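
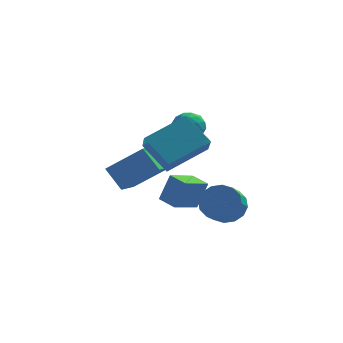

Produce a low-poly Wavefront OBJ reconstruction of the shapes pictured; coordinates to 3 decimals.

v 0.76 0.122 -3.339
v 1.236 0.375 -1.983
v 0.054 0.864 -3.23
v 0.531 1.117 -1.873
v 1.729 1.123 -3.867
v 2.206 1.376 -2.51
v 1.024 1.865 -3.757
v 1.5 2.118 -2.401
v 3.034 -2.589 -1.705
v 3.565 -2.236 -1.029
v 3.297 -3.118 -0.358
v 2.766 -3.471 -1.035
v 3.128 -2.047 -0.955
v 2.86 -2.929 -0.285
v 2.666 -2.004 -1.083
v 2.398 -2.886 -0.412
v 2.302 -2.118 -1.377
v 2.035 -3 -0.707
v 2.135 -2.357 -1.76
v 1.867 -3.239 -1.089
v 2.208 -2.659 -2.127
v 1.94 -3.541 -1.457
v 2.503 -2.942 -2.382
v 2.235 -3.824 -1.711
v 2.94 -3.131 -2.455
v 2.672 -4.013 -1.785
v 3.402 -3.174 -2.328
v 3.134 -4.056 -1.657
v 3.765 -3.06 -2.033
v 3.498 -3.942 -1.363
v 3.933 -2.821 -1.651
v 3.665 -3.703 -0.98
v 3.86 -2.519 -1.283
v 3.592 -3.401 -0.613
v 1.083 2.755 1.261
v 1.771 2.967 0.867
v 0.869 1.793 0.373
v 1.557 2.005 -0.021
v 1.599 1.659 0.721
v 1.732 2.253 1.27
v 0.908 2.507 -0.03
v 1.041 3.101 0.519
v 1.663 2.813 0.069
v 2.09 2.289 0.534
v 0.55 2.471 0.706
v 0.977 1.947 1.171
v 1.446 2.945 1.142
v 1.194 1.815 0.098
v 1.219 1.611 0.534
v 1.623 1.735 0.302
v 1.423 2.526 1.379
v 1.827 2.65 1.148
v 1.726 1.882 1.062
v 0.813 2.11 0.092
v 1.217 2.234 -0.139
v 1.017 3.025 0.938
v 1.421 3.149 0.706
v 0.914 2.878 0.178
v 1.786 2.979 0.442
v 1.661 2.414 -0.081
v 1.28 2.709 -0.086
v 1.357 3.058 0.237
v 2.037 2.671 0.715
v 1.912 2.106 0.192
v 1.937 1.903 0.629
v 2.014 2.252 0.951
v 1.974 2.581 0.245
v 0.728 2.654 1.048
v 0.603 2.089 0.525
v 0.626 2.508 0.289
v 0.703 2.857 0.611
v 0.979 2.346 1.321
v 0.854 1.781 0.798
v 1.283 1.702 1.003
v 1.36 2.051 1.326
v 0.666 2.179 0.995
v -2.228 0.007 -0.934
v -0.592 -0.065 0.364
v -1.777 1.304 -1.431
v -0.14 1.231 -0.133
v -1.5 -0.611 -1.887
v 0.137 -0.684 -0.589
v -1.048 0.685 -2.384
v 0.588 0.613 -1.086
v -0.559 -0.876 0.943
v -0.432 -1.957 1.93
v 1.163 0.13 1.823
v 1.29 -0.951 2.81
v 0.51 -1.749 -0.15
v 0.637 -2.83 0.837
v 2.232 -0.743 0.73
v 2.359 -1.824 1.717
f 2 4 1
f 5 2 1
f 1 4 3
f 3 5 1
f 2 8 4
f 6 2 5
f 6 8 2
f 4 8 3
f 7 5 3
f 3 8 7
f 7 6 5
f 8 6 7
f 10 9 13
f 10 13 11
f 11 13 14
f 11 14 12
f 13 9 15
f 13 15 14
f 14 15 16
f 14 16 12
f 15 9 17
f 15 17 16
f 16 17 18
f 16 18 12
f 17 9 19
f 17 19 18
f 18 19 20
f 18 20 12
f 19 9 21
f 19 21 20
f 20 21 22
f 20 22 12
f 21 9 23
f 21 23 22
f 22 23 24
f 22 24 12
f 23 9 25
f 23 25 24
f 24 25 26
f 24 26 12
f 25 9 27
f 25 27 26
f 26 27 28
f 26 28 12
f 27 9 29
f 27 29 28
f 28 29 30
f 28 30 12
f 29 9 31
f 29 31 30
f 30 31 32
f 30 32 12
f 31 9 33
f 31 33 32
f 32 33 34
f 32 34 12
f 33 9 10
f 33 10 34
f 34 10 11
f 34 11 12
f 35 72 51
f 72 46 75
f 51 75 40
f 72 75 51
f 35 51 47
f 51 40 52
f 47 52 36
f 51 52 47
f 35 47 56
f 47 36 57
f 56 57 42
f 47 57 56
f 35 56 68
f 56 42 71
f 68 71 45
f 56 71 68
f 35 68 72
f 68 45 76
f 72 76 46
f 68 76 72
f 36 52 63
f 52 40 66
f 63 66 44
f 52 66 63
f 40 75 53
f 75 46 74
f 53 74 39
f 75 74 53
f 46 76 73
f 76 45 69
f 73 69 37
f 76 69 73
f 45 71 70
f 71 42 58
f 70 58 41
f 71 58 70
f 42 57 62
f 57 36 59
f 62 59 43
f 57 59 62
f 38 64 50
f 64 44 65
f 50 65 39
f 64 65 50
f 38 50 48
f 50 39 49
f 48 49 37
f 50 49 48
f 38 48 55
f 48 37 54
f 55 54 41
f 48 54 55
f 38 55 60
f 55 41 61
f 60 61 43
f 55 61 60
f 38 60 64
f 60 43 67
f 64 67 44
f 60 67 64
f 39 65 53
f 65 44 66
f 53 66 40
f 65 66 53
f 37 49 73
f 49 39 74
f 73 74 46
f 49 74 73
f 41 54 70
f 54 37 69
f 70 69 45
f 54 69 70
f 43 61 62
f 61 41 58
f 62 58 42
f 61 58 62
f 44 67 63
f 67 43 59
f 63 59 36
f 67 59 63
f 78 80 77
f 81 78 77
f 77 80 79
f 79 81 77
f 78 84 80
f 82 78 81
f 82 84 78
f 80 84 79
f 83 81 79
f 79 84 83
f 83 82 81
f 84 82 83
f 86 88 85
f 89 86 85
f 85 88 87
f 87 89 85
f 86 92 88
f 90 86 89
f 90 92 86
f 88 92 87
f 91 89 87
f 87 92 91
f 91 90 89
f 92 90 91



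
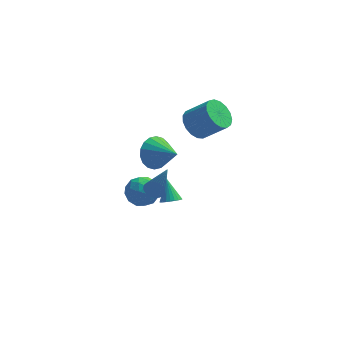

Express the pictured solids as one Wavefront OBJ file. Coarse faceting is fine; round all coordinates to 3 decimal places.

v -4.901 1.107 -3.948
v -4.29 1.558 -4.547
v -3.71 0.762 -2.993
v -3.099 1.213 -3.592
v -3.748 1.724 -3.088
v -4.484 1.937 -3.678
v -3.516 0.383 -3.862
v -4.252 0.596 -4.452
v -3.434 1.111 -4.494
v -3.577 1.939 -4.016
v -4.423 0.381 -3.524
v -4.566 1.209 -3.046
v -4.7 1.363 -4.331
v -3.3 0.957 -3.209
v -3.681 1.257 -2.913
v -3.322 1.523 -3.265
v -4.814 1.586 -3.821
v -4.455 1.851 -4.173
v -4.136 1.948 -3.315
v -3.545 0.469 -3.367
v -3.186 0.734 -3.719
v -4.678 0.797 -4.275
v -4.319 1.063 -4.627
v -3.864 0.372 -4.225
v -3.838 1.365 -4.652
v -3.138 1.162 -4.091
v -3.383 0.674 -4.249
v -3.816 0.8 -4.596
v -3.922 1.852 -4.371
v -3.222 1.649 -3.81
v -3.603 1.949 -3.514
v -4.036 2.075 -3.861
v -3.419 1.589 -4.34
v -4.778 0.671 -3.73
v -4.078 0.468 -3.169
v -3.964 0.245 -3.679
v -4.397 0.371 -4.026
v -4.862 1.158 -3.449
v -4.162 0.955 -2.888
v -4.184 1.52 -2.944
v -4.617 1.646 -3.291
v -4.581 0.731 -3.2
v -3.023 -2.868 0.154
v -2.628 -3.231 -0.037
v -2.377 -3.152 2.026
v -2.517 -3.038 -0.046
v -2.484 -2.819 -0.024
v -2.533 -2.608 0.025
v -2.656 -2.436 0.093
v -2.835 -2.33 0.171
v -3.043 -2.306 0.247
v -3.248 -2.367 0.308
v -3.418 -2.505 0.346
v -3.529 -2.697 0.355
v -3.562 -2.916 0.333
v -3.513 -3.128 0.284
v -3.39 -3.3 0.215
v -3.211 -3.406 0.137
v -3.003 -3.43 0.062
v -2.798 -3.368 0.001
v -1.467 4.067 -0.673
v -0.811 4.314 -1.329
v 0.423 4.081 -0.183
v -0.233 3.833 0.473
v -0.922 4.713 -1.128
v 0.312 4.479 0.018
v -1.158 4.963 -0.823
v 0.076 4.73 0.322
v -1.464 5.008 -0.484
v -0.23 4.775 0.662
v -1.771 4.837 -0.188
v -0.538 4.604 0.958
v -2.009 4.49 -0.003
v -0.775 4.257 1.143
v -2.122 4.046 0.028
v -0.888 3.813 1.174
v -2.085 3.607 -0.101
v -0.852 3.373 1.045
v -1.907 3.273 -0.361
v -0.673 3.039 0.785
v -1.628 3.12 -0.693
v -0.394 2.887 0.453
v -1.312 3.185 -1.02
v -0.078 2.952 0.126
v -1.031 3.452 -1.268
v 0.203 3.218 -0.122
v -0.85 3.859 -1.379
v 0.383 3.626 -0.233
v -2.426 -0.201 -3.167
v -2.029 0.175 -3.359
v -2.694 0.601 -2.153
v -2.214 0.248 -3.466
v -2.432 0.253 -3.528
v -2.649 0.188 -3.534
v -2.832 0.064 -3.484
v -2.953 -0.1 -3.386
v -2.994 -0.28 -3.255
v -2.948 -0.447 -3.11
v -2.823 -0.578 -2.974
v -2.637 -0.65 -2.867
v -2.419 -0.655 -2.805
v -2.202 -0.59 -2.799
v -2.02 -0.467 -2.849
v -1.899 -0.302 -2.947
v -1.858 -0.123 -3.078
v -1.904 0.045 -3.223
v -3.242 0.346 0.153
v -2.678 0.355 -0.661
v -2.078 -0.606 0.947
v -2.538 0.71 -0.441
v -2.538 0.993 -0.103
v -2.677 1.148 0.286
v -2.927 1.143 0.648
v -3.241 0.981 0.912
v -3.554 0.693 1.026
v -3.805 0.336 0.967
v -3.945 -0.019 0.746
v -3.946 -0.302 0.408
v -3.807 -0.456 0.02
v -3.556 -0.452 -0.342
v -3.243 -0.29 -0.606
v -2.93 -0.002 -0.72
f 1 38 17
f 38 12 41
f 17 41 6
f 38 41 17
f 1 17 13
f 17 6 18
f 13 18 2
f 17 18 13
f 1 13 22
f 13 2 23
f 22 23 8
f 13 23 22
f 1 22 34
f 22 8 37
f 34 37 11
f 22 37 34
f 1 34 38
f 34 11 42
f 38 42 12
f 34 42 38
f 2 18 29
f 18 6 32
f 29 32 10
f 18 32 29
f 6 41 19
f 41 12 40
f 19 40 5
f 41 40 19
f 12 42 39
f 42 11 35
f 39 35 3
f 42 35 39
f 11 37 36
f 37 8 24
f 36 24 7
f 37 24 36
f 8 23 28
f 23 2 25
f 28 25 9
f 23 25 28
f 4 30 16
f 30 10 31
f 16 31 5
f 30 31 16
f 4 16 14
f 16 5 15
f 14 15 3
f 16 15 14
f 4 14 21
f 14 3 20
f 21 20 7
f 14 20 21
f 4 21 26
f 21 7 27
f 26 27 9
f 21 27 26
f 4 26 30
f 26 9 33
f 30 33 10
f 26 33 30
f 5 31 19
f 31 10 32
f 19 32 6
f 31 32 19
f 3 15 39
f 15 5 40
f 39 40 12
f 15 40 39
f 7 20 36
f 20 3 35
f 36 35 11
f 20 35 36
f 9 27 28
f 27 7 24
f 28 24 8
f 27 24 28
f 10 33 29
f 33 9 25
f 29 25 2
f 33 25 29
f 44 43 46
f 44 46 45
f 46 43 47
f 46 47 45
f 47 43 48
f 47 48 45
f 48 43 49
f 48 49 45
f 49 43 50
f 49 50 45
f 50 43 51
f 50 51 45
f 51 43 52
f 51 52 45
f 52 43 53
f 52 53 45
f 53 43 54
f 53 54 45
f 54 43 55
f 54 55 45
f 55 43 56
f 55 56 45
f 56 43 57
f 56 57 45
f 57 43 58
f 57 58 45
f 58 43 59
f 58 59 45
f 59 43 60
f 59 60 45
f 60 43 44
f 60 44 45
f 62 61 65
f 62 65 63
f 63 65 66
f 63 66 64
f 65 61 67
f 65 67 66
f 66 67 68
f 66 68 64
f 67 61 69
f 67 69 68
f 68 69 70
f 68 70 64
f 69 61 71
f 69 71 70
f 70 71 72
f 70 72 64
f 71 61 73
f 71 73 72
f 72 73 74
f 72 74 64
f 73 61 75
f 73 75 74
f 74 75 76
f 74 76 64
f 75 61 77
f 75 77 76
f 76 77 78
f 76 78 64
f 77 61 79
f 77 79 78
f 78 79 80
f 78 80 64
f 79 61 81
f 79 81 80
f 80 81 82
f 80 82 64
f 81 61 83
f 81 83 82
f 82 83 84
f 82 84 64
f 83 61 85
f 83 85 84
f 84 85 86
f 84 86 64
f 85 61 87
f 85 87 86
f 86 87 88
f 86 88 64
f 87 61 62
f 87 62 88
f 88 62 63
f 88 63 64
f 90 89 92
f 90 92 91
f 92 89 93
f 92 93 91
f 93 89 94
f 93 94 91
f 94 89 95
f 94 95 91
f 95 89 96
f 95 96 91
f 96 89 97
f 96 97 91
f 97 89 98
f 97 98 91
f 98 89 99
f 98 99 91
f 99 89 100
f 99 100 91
f 100 89 101
f 100 101 91
f 101 89 102
f 101 102 91
f 102 89 103
f 102 103 91
f 103 89 104
f 103 104 91
f 104 89 105
f 104 105 91
f 105 89 106
f 105 106 91
f 106 89 90
f 106 90 91
f 108 107 110
f 108 110 109
f 110 107 111
f 110 111 109
f 111 107 112
f 111 112 109
f 112 107 113
f 112 113 109
f 113 107 114
f 113 114 109
f 114 107 115
f 114 115 109
f 115 107 116
f 115 116 109
f 116 107 117
f 116 117 109
f 117 107 118
f 117 118 109
f 118 107 119
f 118 119 109
f 119 107 120
f 119 120 109
f 120 107 121
f 120 121 109
f 121 107 122
f 121 122 109
f 122 107 108
f 122 108 109



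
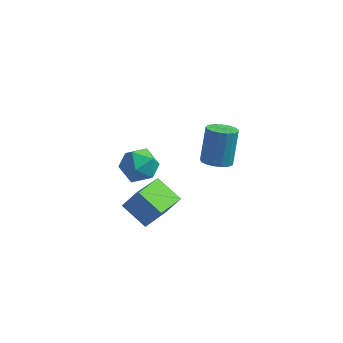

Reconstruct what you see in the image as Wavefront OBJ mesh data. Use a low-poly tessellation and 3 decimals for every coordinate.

v -3.146 3.898 -0.814
v -2.421 4.191 -1.5
v -2.279 2.489 -0.5
v -1.554 2.782 -1.186
v -1.662 3.3 -0.29
v -2.198 4.171 -0.484
v -2.502 2.509 -1.516
v -3.038 3.38 -1.71
v -2.023 3.333 -1.934
v -1.503 3.822 -1.176
v -3.197 2.858 -0.824
v -2.677 3.347 -0.066
v -1.314 0.495 -2.558
v -2.556 1.076 -1.857
v -0.876 2.438 -3.393
v -2.118 3.019 -2.693
v -0.642 0.761 -1.587
v -1.884 1.342 -0.887
v -0.204 2.704 -2.423
v -1.446 3.285 -1.722
v 1.728 1.418 2.22
v 2.21 1.909 1.948
v 2.253 2.754 3.548
v 1.772 2.262 3.82
v 1.894 2.053 1.88
v 1.937 2.898 3.48
v 1.54 2.052 1.89
v 1.583 2.897 3.49
v 1.229 1.906 1.976
v 1.272 2.751 3.576
v 1.033 1.648 2.117
v 1.076 2.493 3.717
v 0.995 1.337 2.283
v 1.039 2.182 3.883
v 1.126 1.044 2.433
v 1.17 1.889 4.034
v 1.395 0.837 2.535
v 1.438 1.682 4.136
v 1.74 0.763 2.565
v 1.783 1.608 4.165
v 2.082 0.839 2.516
v 2.126 1.684 4.116
v 2.344 1.047 2.399
v 2.387 1.892 3.999
v 2.464 1.341 2.241
v 2.507 2.186 3.841
v 2.416 1.651 2.078
v 2.459 2.496 3.678
f 1 12 6
f 1 6 2
f 1 2 8
f 1 8 11
f 1 11 12
f 2 6 10
f 6 12 5
f 12 11 3
f 11 8 7
f 8 2 9
f 4 10 5
f 4 5 3
f 4 3 7
f 4 7 9
f 4 9 10
f 5 10 6
f 3 5 12
f 7 3 11
f 9 7 8
f 10 9 2
f 14 16 13
f 17 14 13
f 13 16 15
f 15 17 13
f 14 20 16
f 18 14 17
f 18 20 14
f 16 20 15
f 19 17 15
f 15 20 19
f 19 18 17
f 20 18 19
f 22 21 25
f 22 25 23
f 23 25 26
f 23 26 24
f 25 21 27
f 25 27 26
f 26 27 28
f 26 28 24
f 27 21 29
f 27 29 28
f 28 29 30
f 28 30 24
f 29 21 31
f 29 31 30
f 30 31 32
f 30 32 24
f 31 21 33
f 31 33 32
f 32 33 34
f 32 34 24
f 33 21 35
f 33 35 34
f 34 35 36
f 34 36 24
f 35 21 37
f 35 37 36
f 36 37 38
f 36 38 24
f 37 21 39
f 37 39 38
f 38 39 40
f 38 40 24
f 39 21 41
f 39 41 40
f 40 41 42
f 40 42 24
f 41 21 43
f 41 43 42
f 42 43 44
f 42 44 24
f 43 21 45
f 43 45 44
f 44 45 46
f 44 46 24
f 45 21 47
f 45 47 46
f 46 47 48
f 46 48 24
f 47 21 22
f 47 22 48
f 48 22 23
f 48 23 24



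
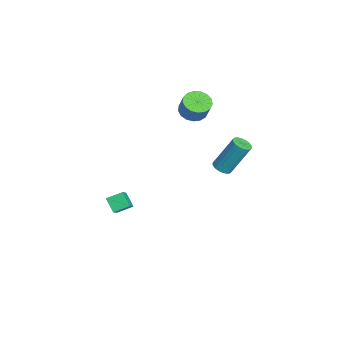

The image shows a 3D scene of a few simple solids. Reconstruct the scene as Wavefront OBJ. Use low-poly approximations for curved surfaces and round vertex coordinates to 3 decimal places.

v 3.638 3.491 0.557
v 3.931 3.108 0.75
v 4.035 4.045 2.456
v 3.742 4.429 2.263
v 4.088 3.252 0.66
v 4.192 4.19 2.367
v 4.156 3.445 0.551
v 4.26 4.382 2.257
v 4.121 3.646 0.442
v 4.225 4.584 2.149
v 3.99 3.817 0.356
v 4.094 4.754 2.063
v 3.79 3.923 0.31
v 3.894 4.861 2.017
v 3.56 3.944 0.313
v 3.664 4.881 2.019
v 3.345 3.875 0.364
v 3.449 4.812 2.07
v 3.188 3.73 0.453
v 3.292 4.668 2.16
v 3.12 3.538 0.563
v 3.224 4.475 2.269
v 3.155 3.336 0.671
v 3.259 4.274 2.378
v 3.286 3.166 0.757
v 3.39 4.103 2.464
v 3.486 3.059 0.803
v 3.59 3.997 2.51
v 3.716 3.039 0.801
v 3.82 3.976 2.507
v 0.519 -1.365 -4.698
v -0.076 -1.678 -4.071
v 0.459 -0.522 -4.336
v -0.137 -0.834 -3.708
v 1.317 -1.586 -4.052
v 0.721 -1.898 -3.424
v 1.256 -0.742 -3.689
v 0.661 -1.055 -3.062
v -0.171 2.525 2.169
v 0.216 1.889 2.078
v 0.717 2.059 3.019
v 0.331 2.695 3.111
v 0.422 2.138 1.923
v 0.924 2.308 2.864
v 0.493 2.476 1.824
v 0.995 2.645 2.766
v 0.412 2.825 1.805
v 0.914 2.995 2.746
v 0.197 3.105 1.869
v 0.699 3.275 2.81
v -0.102 3.253 2.001
v 0.4 3.423 2.943
v -0.417 3.234 2.173
v 0.085 3.403 3.114
v -0.675 3.052 2.343
v -0.174 3.222 3.285
v -0.818 2.75 2.474
v -0.317 2.92 3.415
v -0.813 2.396 2.535
v -0.311 2.566 3.476
v -0.661 2.072 2.512
v -0.159 2.242 3.453
v -0.396 1.852 2.411
v 0.106 2.021 3.352
v -0.08 1.786 2.254
v 0.422 1.955 3.195
f 2 1 5
f 2 5 3
f 3 5 6
f 3 6 4
f 5 1 7
f 5 7 6
f 6 7 8
f 6 8 4
f 7 1 9
f 7 9 8
f 8 9 10
f 8 10 4
f 9 1 11
f 9 11 10
f 10 11 12
f 10 12 4
f 11 1 13
f 11 13 12
f 12 13 14
f 12 14 4
f 13 1 15
f 13 15 14
f 14 15 16
f 14 16 4
f 15 1 17
f 15 17 16
f 16 17 18
f 16 18 4
f 17 1 19
f 17 19 18
f 18 19 20
f 18 20 4
f 19 1 21
f 19 21 20
f 20 21 22
f 20 22 4
f 21 1 23
f 21 23 22
f 22 23 24
f 22 24 4
f 23 1 25
f 23 25 24
f 24 25 26
f 24 26 4
f 25 1 27
f 25 27 26
f 26 27 28
f 26 28 4
f 27 1 29
f 27 29 28
f 28 29 30
f 28 30 4
f 29 1 2
f 29 2 30
f 30 2 3
f 30 3 4
f 32 34 31
f 35 32 31
f 31 34 33
f 33 35 31
f 32 38 34
f 36 32 35
f 36 38 32
f 34 38 33
f 37 35 33
f 33 38 37
f 37 36 35
f 38 36 37
f 40 39 43
f 40 43 41
f 41 43 44
f 41 44 42
f 43 39 45
f 43 45 44
f 44 45 46
f 44 46 42
f 45 39 47
f 45 47 46
f 46 47 48
f 46 48 42
f 47 39 49
f 47 49 48
f 48 49 50
f 48 50 42
f 49 39 51
f 49 51 50
f 50 51 52
f 50 52 42
f 51 39 53
f 51 53 52
f 52 53 54
f 52 54 42
f 53 39 55
f 53 55 54
f 54 55 56
f 54 56 42
f 55 39 57
f 55 57 56
f 56 57 58
f 56 58 42
f 57 39 59
f 57 59 58
f 58 59 60
f 58 60 42
f 59 39 61
f 59 61 60
f 60 61 62
f 60 62 42
f 61 39 63
f 61 63 62
f 62 63 64
f 62 64 42
f 63 39 65
f 63 65 64
f 64 65 66
f 64 66 42
f 65 39 40
f 65 40 66
f 66 40 41
f 66 41 42



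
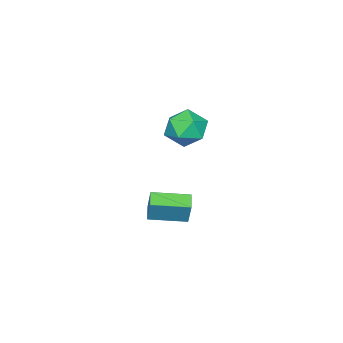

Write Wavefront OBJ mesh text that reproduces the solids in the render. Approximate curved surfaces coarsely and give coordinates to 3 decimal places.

v -1.15 -3.164 -4.068
v -0.907 -2.843 -2.949
v -2.121 -1.805 -4.248
v -1.878 -1.484 -3.128
v -0.502 -2.736 -4.332
v -0.259 -2.415 -3.212
v -1.473 -1.377 -4.511
v -1.23 -1.056 -3.392
v -1.581 -0.52 1.698
v -0.795 -0.264 1.156
v -1.145 -2.056 1.604
v -0.359 -1.8 1.062
v -0.402 -1.552 2.018
v -0.671 -0.603 2.076
v -1.269 -1.717 0.684
v -1.538 -0.768 0.742
v -0.602 -1.004 0.529
v -0.067 -0.902 1.353
v -1.873 -1.418 1.407
v -1.338 -1.316 2.231
f 2 4 1
f 5 2 1
f 1 4 3
f 3 5 1
f 2 8 4
f 6 2 5
f 6 8 2
f 4 8 3
f 7 5 3
f 3 8 7
f 7 6 5
f 8 6 7
f 9 20 14
f 9 14 10
f 9 10 16
f 9 16 19
f 9 19 20
f 10 14 18
f 14 20 13
f 20 19 11
f 19 16 15
f 16 10 17
f 12 18 13
f 12 13 11
f 12 11 15
f 12 15 17
f 12 17 18
f 13 18 14
f 11 13 20
f 15 11 19
f 17 15 16
f 18 17 10



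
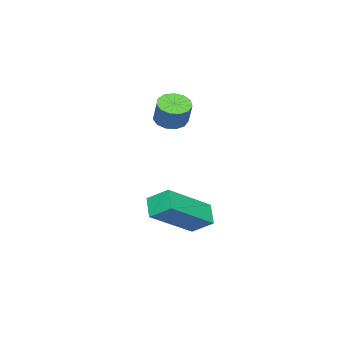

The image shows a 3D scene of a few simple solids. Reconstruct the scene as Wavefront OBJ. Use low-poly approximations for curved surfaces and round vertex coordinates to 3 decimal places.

v 0.24 -1.72 -4.515
v 0.179 -0.929 -3.974
v 0.808 -1.297 -5.07
v 0.748 -0.506 -4.529
v 1.932 -2.414 -3.311
v 1.872 -1.623 -2.77
v 2.501 -1.991 -3.866
v 2.44 -1.2 -3.325
v -0.691 -2.959 -0.578
v -0.143 -2.836 -0.84
v 0.2 -2.498 0.037
v -0.349 -2.621 0.298
v -0.336 -2.547 -0.876
v 0.007 -2.209 0.001
v -0.642 -2.389 -0.817
v -0.299 -2.051 0.06
v -0.964 -2.412 -0.682
v -0.621 -2.074 0.194
v -1.199 -2.608 -0.515
v -0.856 -2.271 0.362
v -1.273 -2.916 -0.367
v -0.93 -2.579 0.509
v -1.162 -3.238 -0.287
v -0.819 -2.9 0.59
v -0.902 -3.471 -0.299
v -0.559 -3.133 0.578
v -0.575 -3.541 -0.4
v -0.232 -3.203 0.477
v -0.285 -3.427 -0.557
v 0.058 -3.089 0.32
v -0.124 -3.164 -0.721
v 0.219 -2.826 0.155
f 2 4 1
f 5 2 1
f 1 4 3
f 3 5 1
f 2 8 4
f 6 2 5
f 6 8 2
f 4 8 3
f 7 5 3
f 3 8 7
f 7 6 5
f 8 6 7
f 10 9 13
f 10 13 11
f 11 13 14
f 11 14 12
f 13 9 15
f 13 15 14
f 14 15 16
f 14 16 12
f 15 9 17
f 15 17 16
f 16 17 18
f 16 18 12
f 17 9 19
f 17 19 18
f 18 19 20
f 18 20 12
f 19 9 21
f 19 21 20
f 20 21 22
f 20 22 12
f 21 9 23
f 21 23 22
f 22 23 24
f 22 24 12
f 23 9 25
f 23 25 24
f 24 25 26
f 24 26 12
f 25 9 27
f 25 27 26
f 26 27 28
f 26 28 12
f 27 9 29
f 27 29 28
f 28 29 30
f 28 30 12
f 29 9 31
f 29 31 30
f 30 31 32
f 30 32 12
f 31 9 10
f 31 10 32
f 32 10 11
f 32 11 12



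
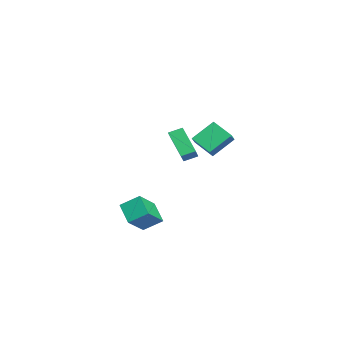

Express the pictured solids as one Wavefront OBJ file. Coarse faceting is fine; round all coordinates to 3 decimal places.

v -0.698 2.155 3.969
v -1.189 3.445 5.029
v -1.551 2.424 3.247
v -2.042 3.714 4.307
v 0.202 3.086 3.253
v -0.289 4.376 4.313
v -0.651 3.355 2.531
v -1.142 4.645 3.591
v 2.039 -1.287 -0.455
v 2.143 -0.19 0.254
v 3.199 -0.895 -1.232
v 3.303 0.201 -0.523
v 3.157 -2.181 0.763
v 3.261 -1.085 1.472
v 4.317 -1.79 -0.014
v 4.421 -0.693 0.695
v -5.008 1.325 2.062
v -3.792 1.06 3.067
v -5.095 2.189 2.395
v -3.878 1.924 3.399
v -3.742 1.976 0.701
v -2.525 1.711 1.705
v -3.828 2.84 1.033
v -2.612 2.575 2.038
f 2 4 1
f 5 2 1
f 1 4 3
f 3 5 1
f 2 8 4
f 6 2 5
f 6 8 2
f 4 8 3
f 7 5 3
f 3 8 7
f 7 6 5
f 8 6 7
f 10 12 9
f 13 10 9
f 9 12 11
f 11 13 9
f 10 16 12
f 14 10 13
f 14 16 10
f 12 16 11
f 15 13 11
f 11 16 15
f 15 14 13
f 16 14 15
f 18 20 17
f 21 18 17
f 17 20 19
f 19 21 17
f 18 24 20
f 22 18 21
f 22 24 18
f 20 24 19
f 23 21 19
f 19 24 23
f 23 22 21
f 24 22 23



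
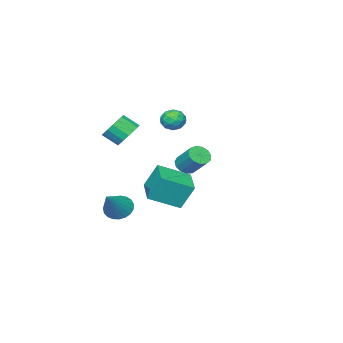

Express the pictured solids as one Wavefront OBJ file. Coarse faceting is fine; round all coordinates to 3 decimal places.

v -3.79 -3.896 -3.823
v -4.199 -3.22 -2.228
v -2.453 -2.447 -4.095
v -2.862 -1.771 -2.499
v -2.318 -5.089 -2.941
v -2.727 -4.413 -1.345
v -0.981 -3.64 -3.212
v -1.39 -2.964 -1.617
v 3.149 -1.19 3.305
v 3.94 -1.102 2.93
v 4.342 -1.862 3.6
v 3.551 -1.95 3.975
v 3.946 -0.822 3.245
v 4.348 -1.582 3.915
v 3.769 -0.626 3.573
v 4.171 -1.386 4.243
v 3.45 -0.559 3.84
v 3.852 -1.319 4.51
v 3.062 -0.637 3.984
v 3.464 -1.397 4.654
v 2.694 -0.842 3.973
v 3.096 -1.602 4.643
v 2.43 -1.126 3.809
v 2.832 -1.886 4.479
v 2.331 -1.425 3.529
v 2.733 -2.185 4.199
v 2.419 -1.67 3.198
v 2.821 -2.43 3.868
v 2.675 -1.805 2.892
v 3.077 -2.565 3.562
v 3.039 -1.799 2.68
v 3.441 -2.559 3.35
v 3.428 -1.654 2.611
v 3.83 -2.414 3.281
v 3.753 -1.402 2.702
v 4.155 -2.162 3.372
v 2.469 -2.603 -2.549
v 3.036 -2.491 -3.2
v 3.991 -2.057 -1.131
v 2.89 -2.161 -3.17
v 2.671 -1.908 -3.032
v 2.417 -1.775 -2.812
v 2.173 -1.785 -2.545
v 1.979 -1.936 -2.28
v 1.871 -2.203 -2.061
v 1.866 -2.539 -1.926
v 1.965 -2.886 -1.899
v 2.151 -3.183 -1.985
v 2.393 -3.381 -2.168
v 2.648 -3.444 -2.417
v 2.872 -3.361 -2.689
v 3.026 -3.148 -2.937
v 3.084 -2.84 -3.117
v 2.698 2.356 1.939
v 3.29 2.493 1.682
v 3.474 3.58 2.684
v 2.882 3.444 2.941
v 3.045 2.704 1.498
v 3.229 3.791 2.5
v 2.69 2.805 1.454
v 2.874 3.892 2.457
v 2.337 2.763 1.564
v 2.521 3.85 2.567
v 2.099 2.592 1.793
v 2.283 3.679 2.796
v 2.051 2.346 2.068
v 2.235 3.433 3.071
v 2.209 2.104 2.302
v 2.392 3.191 3.305
v 2.521 1.942 2.421
v 2.705 3.029 3.423
v 2.89 1.911 2.386
v 3.074 2.998 3.389
v 3.198 2.022 2.21
v 3.382 3.109 3.212
v 3.348 2.239 1.947
v 3.531 3.326 2.949
v -3.352 -2.828 2.321
v -2.865 -3.023 1.732
v -3.175 -3.977 2.848
v -2.688 -4.172 2.259
v -2.472 -3.626 2.786
v -2.581 -2.916 2.46
v -3.459 -4.084 2.12
v -3.568 -3.374 1.794
v -2.93 -3.799 1.608
v -2.32 -3.516 2.02
v -3.72 -3.484 2.56
v -3.11 -3.201 2.972
v -3.124 -2.825 1.98
v -2.916 -4.175 2.6
v -2.789 -3.854 2.909
v -2.502 -3.969 2.564
v -2.957 -2.762 2.408
v -2.671 -2.877 2.062
v -2.44 -3.231 2.682
v -3.369 -4.123 2.518
v -3.083 -4.238 2.172
v -3.538 -3.031 2.016
v -3.251 -3.146 1.671
v -3.6 -3.769 1.898
v -2.876 -3.396 1.561
v -2.772 -4.071 1.871
v -3.225 -4.019 1.789
v -3.29 -3.602 1.598
v -2.517 -3.229 1.804
v -2.413 -3.904 2.113
v -2.287 -3.583 2.423
v -2.351 -3.166 2.232
v -2.556 -3.685 1.731
v -3.627 -3.096 2.467
v -3.523 -3.771 2.776
v -3.689 -3.834 2.348
v -3.753 -3.417 2.157
v -3.268 -2.929 2.709
v -3.164 -3.604 3.019
v -2.75 -3.398 2.982
v -2.815 -2.981 2.791
v -3.484 -3.315 2.849
f 2 4 1
f 5 2 1
f 1 4 3
f 3 5 1
f 2 8 4
f 6 2 5
f 6 8 2
f 4 8 3
f 7 5 3
f 3 8 7
f 7 6 5
f 8 6 7
f 10 9 13
f 10 13 11
f 11 13 14
f 11 14 12
f 13 9 15
f 13 15 14
f 14 15 16
f 14 16 12
f 15 9 17
f 15 17 16
f 16 17 18
f 16 18 12
f 17 9 19
f 17 19 18
f 18 19 20
f 18 20 12
f 19 9 21
f 19 21 20
f 20 21 22
f 20 22 12
f 21 9 23
f 21 23 22
f 22 23 24
f 22 24 12
f 23 9 25
f 23 25 24
f 24 25 26
f 24 26 12
f 25 9 27
f 25 27 26
f 26 27 28
f 26 28 12
f 27 9 29
f 27 29 28
f 28 29 30
f 28 30 12
f 29 9 31
f 29 31 30
f 30 31 32
f 30 32 12
f 31 9 33
f 31 33 32
f 32 33 34
f 32 34 12
f 33 9 35
f 33 35 34
f 34 35 36
f 34 36 12
f 35 9 10
f 35 10 36
f 36 10 11
f 36 11 12
f 38 37 40
f 38 40 39
f 40 37 41
f 40 41 39
f 41 37 42
f 41 42 39
f 42 37 43
f 42 43 39
f 43 37 44
f 43 44 39
f 44 37 45
f 44 45 39
f 45 37 46
f 45 46 39
f 46 37 47
f 46 47 39
f 47 37 48
f 47 48 39
f 48 37 49
f 48 49 39
f 49 37 50
f 49 50 39
f 50 37 51
f 50 51 39
f 51 37 52
f 51 52 39
f 52 37 53
f 52 53 39
f 53 37 38
f 53 38 39
f 55 54 58
f 55 58 56
f 56 58 59
f 56 59 57
f 58 54 60
f 58 60 59
f 59 60 61
f 59 61 57
f 60 54 62
f 60 62 61
f 61 62 63
f 61 63 57
f 62 54 64
f 62 64 63
f 63 64 65
f 63 65 57
f 64 54 66
f 64 66 65
f 65 66 67
f 65 67 57
f 66 54 68
f 66 68 67
f 67 68 69
f 67 69 57
f 68 54 70
f 68 70 69
f 69 70 71
f 69 71 57
f 70 54 72
f 70 72 71
f 71 72 73
f 71 73 57
f 72 54 74
f 72 74 73
f 73 74 75
f 73 75 57
f 74 54 76
f 74 76 75
f 75 76 77
f 75 77 57
f 76 54 55
f 76 55 77
f 77 55 56
f 77 56 57
f 78 115 94
f 115 89 118
f 94 118 83
f 115 118 94
f 78 94 90
f 94 83 95
f 90 95 79
f 94 95 90
f 78 90 99
f 90 79 100
f 99 100 85
f 90 100 99
f 78 99 111
f 99 85 114
f 111 114 88
f 99 114 111
f 78 111 115
f 111 88 119
f 115 119 89
f 111 119 115
f 79 95 106
f 95 83 109
f 106 109 87
f 95 109 106
f 83 118 96
f 118 89 117
f 96 117 82
f 118 117 96
f 89 119 116
f 119 88 112
f 116 112 80
f 119 112 116
f 88 114 113
f 114 85 101
f 113 101 84
f 114 101 113
f 85 100 105
f 100 79 102
f 105 102 86
f 100 102 105
f 81 107 93
f 107 87 108
f 93 108 82
f 107 108 93
f 81 93 91
f 93 82 92
f 91 92 80
f 93 92 91
f 81 91 98
f 91 80 97
f 98 97 84
f 91 97 98
f 81 98 103
f 98 84 104
f 103 104 86
f 98 104 103
f 81 103 107
f 103 86 110
f 107 110 87
f 103 110 107
f 82 108 96
f 108 87 109
f 96 109 83
f 108 109 96
f 80 92 116
f 92 82 117
f 116 117 89
f 92 117 116
f 84 97 113
f 97 80 112
f 113 112 88
f 97 112 113
f 86 104 105
f 104 84 101
f 105 101 85
f 104 101 105
f 87 110 106
f 110 86 102
f 106 102 79
f 110 102 106



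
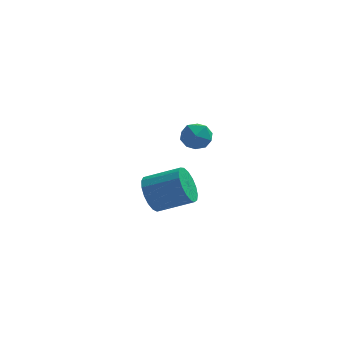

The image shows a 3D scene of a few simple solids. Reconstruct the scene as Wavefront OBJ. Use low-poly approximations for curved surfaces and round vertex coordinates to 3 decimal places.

v -1.364 -3.028 1.018
v -0.855 -2.814 0.692
v -0.825 -3.866 1.308
v -0.316 -3.652 0.982
v -0.509 -3.347 1.512
v -0.842 -2.829 1.333
v -0.838 -3.851 0.667
v -1.171 -3.333 0.488
v -0.53 -3.323 0.475
v -0.326 -3.011 0.998
v -1.354 -3.669 1.002
v -1.15 -3.357 1.525
v -2.657 -0.564 -3.536
v -2.341 -0.267 -4.221
v -1.008 -0.319 -3.628
v -1.323 -0.616 -2.944
v -2.422 0.049 -4.011
v -1.088 -0.003 -3.418
v -2.556 0.225 -3.692
v -1.223 0.172 -3.1
v -2.714 0.219 -3.338
v -1.381 0.167 -2.746
v -2.859 0.035 -3.029
v -1.525 -0.017 -2.437
v -2.957 -0.287 -2.837
v -1.623 -0.339 -2.244
v -2.986 -0.672 -2.804
v -1.653 -0.724 -2.212
v -2.94 -1.033 -2.94
v -1.607 -1.085 -2.347
v -2.829 -1.286 -3.212
v -1.496 -1.338 -2.619
v -2.679 -1.373 -3.558
v -1.345 -1.425 -2.965
v -2.523 -1.276 -3.899
v -1.19 -1.328 -3.307
v -2.398 -1.015 -4.158
v -1.065 -1.067 -3.565
v -2.332 -0.651 -4.273
v -0.999 -0.703 -3.681
f 1 12 6
f 1 6 2
f 1 2 8
f 1 8 11
f 1 11 12
f 2 6 10
f 6 12 5
f 12 11 3
f 11 8 7
f 8 2 9
f 4 10 5
f 4 5 3
f 4 3 7
f 4 7 9
f 4 9 10
f 5 10 6
f 3 5 12
f 7 3 11
f 9 7 8
f 10 9 2
f 14 13 17
f 14 17 15
f 15 17 18
f 15 18 16
f 17 13 19
f 17 19 18
f 18 19 20
f 18 20 16
f 19 13 21
f 19 21 20
f 20 21 22
f 20 22 16
f 21 13 23
f 21 23 22
f 22 23 24
f 22 24 16
f 23 13 25
f 23 25 24
f 24 25 26
f 24 26 16
f 25 13 27
f 25 27 26
f 26 27 28
f 26 28 16
f 27 13 29
f 27 29 28
f 28 29 30
f 28 30 16
f 29 13 31
f 29 31 30
f 30 31 32
f 30 32 16
f 31 13 33
f 31 33 32
f 32 33 34
f 32 34 16
f 33 13 35
f 33 35 34
f 34 35 36
f 34 36 16
f 35 13 37
f 35 37 36
f 36 37 38
f 36 38 16
f 37 13 39
f 37 39 38
f 38 39 40
f 38 40 16
f 39 13 14
f 39 14 40
f 40 14 15
f 40 15 16



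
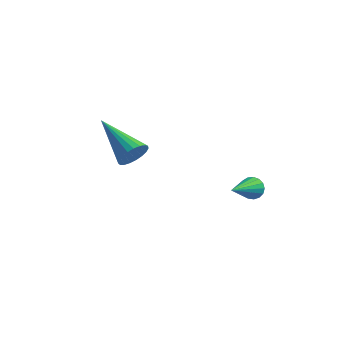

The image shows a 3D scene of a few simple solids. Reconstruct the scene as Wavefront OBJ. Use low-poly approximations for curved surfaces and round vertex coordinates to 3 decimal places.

v 2.16 2.901 -4.263
v 2.327 2.648 -4.66
v 1.9 1.439 -3.437
v 2.524 2.686 -4.53
v 2.638 2.774 -4.338
v 2.642 2.891 -4.129
v 2.535 3.011 -3.951
v 2.343 3.105 -3.845
v 2.109 3.153 -3.834
v 1.886 3.143 -3.922
v 1.726 3.078 -4.087
v 1.666 2.972 -4.293
v 1.719 2.85 -4.492
v 1.872 2.74 -4.639
v 2.092 2.667 -4.7
v -1.736 1.073 -2.323
v -1.371 1.278 -1.812
v -3.424 1.967 -1.477
v -1.348 1.488 -1.987
v -1.391 1.626 -2.22
v -1.494 1.669 -2.471
v -1.639 1.609 -2.696
v -1.8 1.456 -2.857
v -1.951 1.237 -2.925
v -2.064 0.989 -2.89
v -2.12 0.756 -2.756
v -2.11 0.578 -2.548
v -2.035 0.485 -2.3
v -1.908 0.494 -2.057
v -1.752 0.603 -1.86
v -1.592 0.794 -1.743
v -1.458 1.032 -1.726
f 2 1 4
f 2 4 3
f 4 1 5
f 4 5 3
f 5 1 6
f 5 6 3
f 6 1 7
f 6 7 3
f 7 1 8
f 7 8 3
f 8 1 9
f 8 9 3
f 9 1 10
f 9 10 3
f 10 1 11
f 10 11 3
f 11 1 12
f 11 12 3
f 12 1 13
f 12 13 3
f 13 1 14
f 13 14 3
f 14 1 15
f 14 15 3
f 15 1 2
f 15 2 3
f 17 16 19
f 17 19 18
f 19 16 20
f 19 20 18
f 20 16 21
f 20 21 18
f 21 16 22
f 21 22 18
f 22 16 23
f 22 23 18
f 23 16 24
f 23 24 18
f 24 16 25
f 24 25 18
f 25 16 26
f 25 26 18
f 26 16 27
f 26 27 18
f 27 16 28
f 27 28 18
f 28 16 29
f 28 29 18
f 29 16 30
f 29 30 18
f 30 16 31
f 30 31 18
f 31 16 32
f 31 32 18
f 32 16 17
f 32 17 18



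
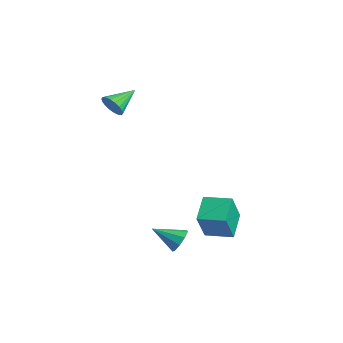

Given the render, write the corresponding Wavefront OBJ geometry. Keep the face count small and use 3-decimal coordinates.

v -3.111 -1.084 3.567
v -2.777 -0.726 2.999
v -3.409 0.344 4.293
v -3.095 -0.742 2.9
v -3.416 -0.826 2.933
v -3.677 -0.961 3.091
v -3.826 -1.12 3.344
v -3.833 -1.273 3.641
v -3.697 -1.388 3.923
v -3.445 -1.443 4.135
v -3.127 -1.427 4.234
v -2.805 -1.343 4.202
v -2.544 -1.208 4.043
v -2.396 -1.048 3.79
v -2.389 -0.896 3.493
v -2.525 -0.781 3.211
v 1.787 1.499 -3.959
v 2.458 0.669 -2.291
v 0.798 2.408 -3.108
v 1.469 1.578 -1.44
v 2.831 2.542 -3.86
v 3.502 1.712 -2.192
v 1.842 3.451 -3.009
v 2.513 2.621 -1.341
v 3.162 -0.6 -3.155
v 3.592 -1.112 -3.471
v 2.378 -1.72 -2.405
v 3.796 -0.961 -3.033
v 3.703 -0.641 -2.652
v 3.357 -0.301 -2.506
v 2.919 -0.102 -2.665
v 2.595 -0.135 -3.052
v 2.537 -0.385 -3.488
v 2.77 -0.736 -3.768
v 3.187 -1.023 -3.761
f 2 1 4
f 2 4 3
f 4 1 5
f 4 5 3
f 5 1 6
f 5 6 3
f 6 1 7
f 6 7 3
f 7 1 8
f 7 8 3
f 8 1 9
f 8 9 3
f 9 1 10
f 9 10 3
f 10 1 11
f 10 11 3
f 11 1 12
f 11 12 3
f 12 1 13
f 12 13 3
f 13 1 14
f 13 14 3
f 14 1 15
f 14 15 3
f 15 1 16
f 15 16 3
f 16 1 2
f 16 2 3
f 18 20 17
f 21 18 17
f 17 20 19
f 19 21 17
f 18 24 20
f 22 18 21
f 22 24 18
f 20 24 19
f 23 21 19
f 19 24 23
f 23 22 21
f 24 22 23
f 26 25 28
f 26 28 27
f 28 25 29
f 28 29 27
f 29 25 30
f 29 30 27
f 30 25 31
f 30 31 27
f 31 25 32
f 31 32 27
f 32 25 33
f 32 33 27
f 33 25 34
f 33 34 27
f 34 25 35
f 34 35 27
f 35 25 26
f 35 26 27



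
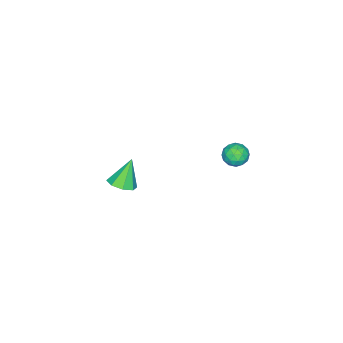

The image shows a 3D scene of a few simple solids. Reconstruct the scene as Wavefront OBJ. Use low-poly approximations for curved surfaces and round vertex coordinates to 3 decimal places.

v -1.013 3.692 3.938
v -0.431 3.885 3.748
v -0.809 2.735 3.592
v -0.227 2.928 3.402
v -0.364 2.887 4.027
v -0.489 3.479 4.242
v -0.751 3.141 3.098
v -0.876 3.733 3.313
v -0.269 3.544 3.23
v -0.03 3.387 3.804
v -1.21 3.233 3.536
v -0.971 3.076 4.11
v -0.739 3.872 3.874
v -0.501 2.748 3.466
v -0.581 2.724 3.834
v -0.239 2.837 3.723
v -0.774 3.634 4.163
v -0.432 3.747 4.052
v -0.393 3.161 4.216
v -0.808 2.873 3.288
v -0.466 2.986 3.177
v -1.001 3.783 3.617
v -0.659 3.896 3.506
v -0.847 3.459 3.124
v -0.302 3.785 3.457
v -0.183 3.223 3.254
v -0.49 3.348 3.075
v -0.564 3.696 3.201
v -0.162 3.693 3.795
v -0.042 3.13 3.591
v -0.123 3.107 3.959
v -0.196 3.454 4.085
v -0.067 3.493 3.49
v -1.198 3.49 3.749
v -1.078 2.927 3.545
v -1.044 3.166 3.255
v -1.117 3.513 3.381
v -1.057 3.397 4.086
v -0.938 2.835 3.883
v -0.676 2.924 4.139
v -0.75 3.272 4.265
v -1.173 3.127 3.85
v -0.916 -2.827 -1.86
v -0.277 -2.961 -1.511
v -1.624 -2.713 -0.52
v -0.362 -2.409 -1.603
v -0.771 -2.102 -1.846
v -1.265 -2.219 -2.097
v -1.555 -2.693 -2.209
v -1.47 -3.246 -2.117
v -1.06 -3.553 -1.874
v -0.567 -3.435 -1.623
f 1 38 17
f 38 12 41
f 17 41 6
f 38 41 17
f 1 17 13
f 17 6 18
f 13 18 2
f 17 18 13
f 1 13 22
f 13 2 23
f 22 23 8
f 13 23 22
f 1 22 34
f 22 8 37
f 34 37 11
f 22 37 34
f 1 34 38
f 34 11 42
f 38 42 12
f 34 42 38
f 2 18 29
f 18 6 32
f 29 32 10
f 18 32 29
f 6 41 19
f 41 12 40
f 19 40 5
f 41 40 19
f 12 42 39
f 42 11 35
f 39 35 3
f 42 35 39
f 11 37 36
f 37 8 24
f 36 24 7
f 37 24 36
f 8 23 28
f 23 2 25
f 28 25 9
f 23 25 28
f 4 30 16
f 30 10 31
f 16 31 5
f 30 31 16
f 4 16 14
f 16 5 15
f 14 15 3
f 16 15 14
f 4 14 21
f 14 3 20
f 21 20 7
f 14 20 21
f 4 21 26
f 21 7 27
f 26 27 9
f 21 27 26
f 4 26 30
f 26 9 33
f 30 33 10
f 26 33 30
f 5 31 19
f 31 10 32
f 19 32 6
f 31 32 19
f 3 15 39
f 15 5 40
f 39 40 12
f 15 40 39
f 7 20 36
f 20 3 35
f 36 35 11
f 20 35 36
f 9 27 28
f 27 7 24
f 28 24 8
f 27 24 28
f 10 33 29
f 33 9 25
f 29 25 2
f 33 25 29
f 44 43 46
f 44 46 45
f 46 43 47
f 46 47 45
f 47 43 48
f 47 48 45
f 48 43 49
f 48 49 45
f 49 43 50
f 49 50 45
f 50 43 51
f 50 51 45
f 51 43 52
f 51 52 45
f 52 43 44
f 52 44 45



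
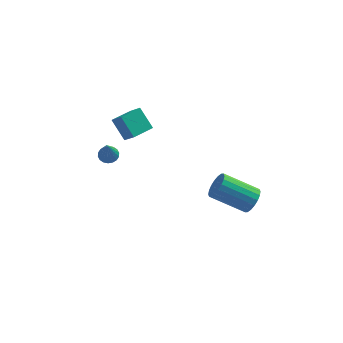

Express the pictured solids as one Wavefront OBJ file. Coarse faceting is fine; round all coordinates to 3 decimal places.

v 4.549 -4.096 2.861
v 4.947 -3.97 3.508
v 3.148 -3.738 4.567
v 2.751 -3.864 3.919
v 4.911 -3.655 3.378
v 3.112 -3.423 4.437
v 4.804 -3.428 3.146
v 3.005 -3.195 4.204
v 4.646 -3.332 2.857
v 2.847 -3.1 3.915
v 4.469 -3.388 2.569
v 2.67 -3.156 3.627
v 4.308 -3.585 2.338
v 2.509 -3.352 3.397
v 4.195 -3.882 2.212
v 2.396 -3.65 3.27
v 4.152 -4.222 2.213
v 2.353 -3.99 3.272
v 4.188 -4.537 2.343
v 2.389 -4.305 3.402
v 4.295 -4.765 2.576
v 2.496 -4.532 3.634
v 4.453 -4.86 2.865
v 2.654 -4.628 3.923
v 4.63 -4.804 3.153
v 2.831 -4.572 4.211
v 4.791 -4.608 3.383
v 2.992 -4.375 4.442
v 4.904 -4.31 3.51
v 3.105 -4.078 4.568
v -2.887 2.805 0.232
v -2.623 3.258 0.48
v -2.933 1.955 1.828
v -2.873 3.317 0.504
v -3.126 3.275 0.475
v -3.331 3.14 0.397
v -3.449 2.938 0.286
v -3.455 2.711 0.165
v -3.349 2.502 0.056
v -3.151 2.353 -0.017
v -2.901 2.294 -0.041
v -2.648 2.336 -0.012
v -2.443 2.471 0.066
v -2.325 2.673 0.177
v -2.319 2.9 0.298
v -2.425 3.109 0.407
v -1.466 1.579 2.852
v -2.152 2.338 3.879
v -1.991 2.212 2.034
v -2.677 2.971 3.061
v -0.483 2.429 2.879
v -1.169 3.188 3.906
v -1.008 3.062 2.061
v -1.694 3.821 3.088
f 2 1 5
f 2 5 3
f 3 5 6
f 3 6 4
f 5 1 7
f 5 7 6
f 6 7 8
f 6 8 4
f 7 1 9
f 7 9 8
f 8 9 10
f 8 10 4
f 9 1 11
f 9 11 10
f 10 11 12
f 10 12 4
f 11 1 13
f 11 13 12
f 12 13 14
f 12 14 4
f 13 1 15
f 13 15 14
f 14 15 16
f 14 16 4
f 15 1 17
f 15 17 16
f 16 17 18
f 16 18 4
f 17 1 19
f 17 19 18
f 18 19 20
f 18 20 4
f 19 1 21
f 19 21 20
f 20 21 22
f 20 22 4
f 21 1 23
f 21 23 22
f 22 23 24
f 22 24 4
f 23 1 25
f 23 25 24
f 24 25 26
f 24 26 4
f 25 1 27
f 25 27 26
f 26 27 28
f 26 28 4
f 27 1 29
f 27 29 28
f 28 29 30
f 28 30 4
f 29 1 2
f 29 2 30
f 30 2 3
f 30 3 4
f 32 31 34
f 32 34 33
f 34 31 35
f 34 35 33
f 35 31 36
f 35 36 33
f 36 31 37
f 36 37 33
f 37 31 38
f 37 38 33
f 38 31 39
f 38 39 33
f 39 31 40
f 39 40 33
f 40 31 41
f 40 41 33
f 41 31 42
f 41 42 33
f 42 31 43
f 42 43 33
f 43 31 44
f 43 44 33
f 44 31 45
f 44 45 33
f 45 31 46
f 45 46 33
f 46 31 32
f 46 32 33
f 48 50 47
f 51 48 47
f 47 50 49
f 49 51 47
f 48 54 50
f 52 48 51
f 52 54 48
f 50 54 49
f 53 51 49
f 49 54 53
f 53 52 51
f 54 52 53



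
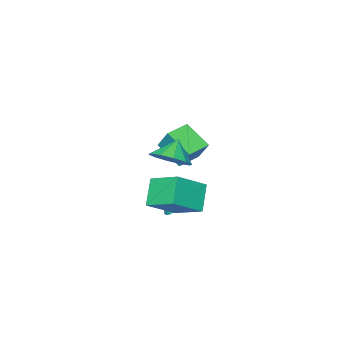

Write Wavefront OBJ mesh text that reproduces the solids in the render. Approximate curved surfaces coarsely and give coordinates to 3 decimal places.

v 3.184 2.596 2.832
v 3.982 2.745 3.544
v 2.396 2.344 3.768
v 3.68 3.332 3.447
v 3.188 3.638 3.115
v 2.695 3.546 2.675
v 2.389 3.091 2.295
v 2.386 2.447 2.12
v 2.689 1.859 2.216
v 3.181 1.554 2.548
v 3.674 1.646 2.989
v 3.98 2.101 3.369
v 1.184 1.221 -0.56
v 1.015 2.878 0.245
v 2.137 1.876 -1.709
v 1.968 3.533 -0.904
v 2.772 0.847 0.544
v 2.603 2.504 1.349
v 3.725 1.502 -0.605
v 3.556 3.159 0.2
v -0.895 -1.124 -4.013
v -0.309 -0.64 -3.987
v -0.425 -1.736 -3.187
v -0.51 -0.512 -3.779
v -0.776 -0.49 -3.611
v -1.064 -0.578 -3.513
v -1.322 -0.76 -3.501
v -1.506 -1.005 -3.578
v -1.584 -1.271 -3.73
v -1.544 -1.511 -3.931
v -1.391 -1.685 -4.146
v -1.152 -1.761 -4.338
v -0.869 -1.728 -4.474
v -0.59 -1.59 -4.531
v -0.364 -1.372 -4.498
v -0.23 -1.11 -4.381
v -0.21 -0.852 -4.2
v -4.08 -4.198 -1.457
v -3.979 -3.365 -0.177
v -4.147 -2.688 -2.434
v -4.046 -1.855 -1.155
v -2.654 -4.205 -1.565
v -2.553 -3.372 -0.286
v -2.721 -2.695 -2.543
v -2.62 -1.862 -1.263
f 2 1 4
f 2 4 3
f 4 1 5
f 4 5 3
f 5 1 6
f 5 6 3
f 6 1 7
f 6 7 3
f 7 1 8
f 7 8 3
f 8 1 9
f 8 9 3
f 9 1 10
f 9 10 3
f 10 1 11
f 10 11 3
f 11 1 12
f 11 12 3
f 12 1 2
f 12 2 3
f 14 16 13
f 17 14 13
f 13 16 15
f 15 17 13
f 14 20 16
f 18 14 17
f 18 20 14
f 16 20 15
f 19 17 15
f 15 20 19
f 19 18 17
f 20 18 19
f 22 21 24
f 22 24 23
f 24 21 25
f 24 25 23
f 25 21 26
f 25 26 23
f 26 21 27
f 26 27 23
f 27 21 28
f 27 28 23
f 28 21 29
f 28 29 23
f 29 21 30
f 29 30 23
f 30 21 31
f 30 31 23
f 31 21 32
f 31 32 23
f 32 21 33
f 32 33 23
f 33 21 34
f 33 34 23
f 34 21 35
f 34 35 23
f 35 21 36
f 35 36 23
f 36 21 37
f 36 37 23
f 37 21 22
f 37 22 23
f 39 41 38
f 42 39 38
f 38 41 40
f 40 42 38
f 39 45 41
f 43 39 42
f 43 45 39
f 41 45 40
f 44 42 40
f 40 45 44
f 44 43 42
f 45 43 44



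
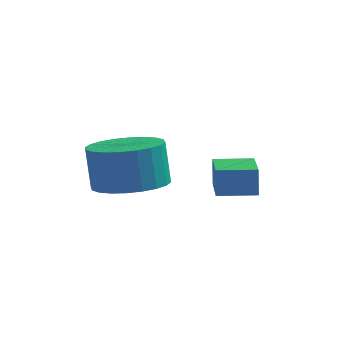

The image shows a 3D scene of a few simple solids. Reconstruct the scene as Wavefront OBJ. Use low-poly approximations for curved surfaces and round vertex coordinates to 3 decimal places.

v -0.239 0.001 -1.519
v 0.65 -0.531 -1.296
v 0.429 -0.332 0.062
v -0.461 0.199 -0.161
v 0.793 -0.145 -1.329
v 0.572 0.054 0.029
v 0.78 0.264 -1.391
v 0.558 0.463 -0.033
v 0.611 0.632 -1.473
v 0.389 0.831 -0.115
v 0.312 0.905 -1.561
v 0.091 1.104 -0.204
v -0.07 1.04 -1.643
v -0.292 1.238 -0.286
v -0.478 1.016 -1.707
v -0.7 1.215 -0.349
v -0.85 0.838 -1.741
v -1.071 1.037 -0.383
v -1.129 0.532 -1.742
v -1.35 0.731 -0.384
v -1.272 0.146 -1.709
v -1.493 0.345 -0.351
v -1.258 -0.263 -1.647
v -1.48 -0.064 -0.289
v -1.089 -0.631 -1.565
v -1.311 -0.432 -0.207
v -0.791 -0.904 -1.476
v -1.012 -0.705 -0.119
v -0.408 -1.038 -1.394
v -0.63 -0.84 -0.037
v -0 -1.015 -1.331
v -0.222 -0.816 0.027
v 0.371 -0.837 -1.297
v 0.15 -0.638 0.061
v 1.646 1.47 -2.328
v 1.589 1.61 -1.44
v 1.13 2.897 -2.587
v 1.073 3.038 -1.699
v 2.727 1.862 -2.321
v 2.67 2.003 -1.433
v 2.211 3.29 -2.58
v 2.154 3.43 -1.692
f 2 1 5
f 2 5 3
f 3 5 6
f 3 6 4
f 5 1 7
f 5 7 6
f 6 7 8
f 6 8 4
f 7 1 9
f 7 9 8
f 8 9 10
f 8 10 4
f 9 1 11
f 9 11 10
f 10 11 12
f 10 12 4
f 11 1 13
f 11 13 12
f 12 13 14
f 12 14 4
f 13 1 15
f 13 15 14
f 14 15 16
f 14 16 4
f 15 1 17
f 15 17 16
f 16 17 18
f 16 18 4
f 17 1 19
f 17 19 18
f 18 19 20
f 18 20 4
f 19 1 21
f 19 21 20
f 20 21 22
f 20 22 4
f 21 1 23
f 21 23 22
f 22 23 24
f 22 24 4
f 23 1 25
f 23 25 24
f 24 25 26
f 24 26 4
f 25 1 27
f 25 27 26
f 26 27 28
f 26 28 4
f 27 1 29
f 27 29 28
f 28 29 30
f 28 30 4
f 29 1 31
f 29 31 30
f 30 31 32
f 30 32 4
f 31 1 33
f 31 33 32
f 32 33 34
f 32 34 4
f 33 1 2
f 33 2 34
f 34 2 3
f 34 3 4
f 36 38 35
f 39 36 35
f 35 38 37
f 37 39 35
f 36 42 38
f 40 36 39
f 40 42 36
f 38 42 37
f 41 39 37
f 37 42 41
f 41 40 39
f 42 40 41



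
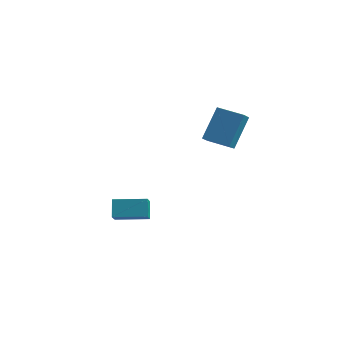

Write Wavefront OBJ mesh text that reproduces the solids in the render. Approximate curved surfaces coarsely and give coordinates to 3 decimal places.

v 0.48 -2.852 2.708
v 0.833 -1.54 4.4
v 0.519 -2.13 2.14
v 0.872 -0.818 3.832
v 2.028 -3.062 2.548
v 2.381 -1.75 4.24
v 2.067 -2.34 1.98
v 2.42 -1.028 3.672
v -4.332 -3.198 -4.437
v -4.113 -4.125 -3.612
v -4.605 -2.472 -3.548
v -4.386 -3.398 -2.723
v -2.514 -2.662 -4.317
v -2.295 -3.588 -3.492
v -2.787 -1.935 -3.428
v -2.568 -2.862 -2.603
f 2 4 1
f 5 2 1
f 1 4 3
f 3 5 1
f 2 8 4
f 6 2 5
f 6 8 2
f 4 8 3
f 7 5 3
f 3 8 7
f 7 6 5
f 8 6 7
f 10 12 9
f 13 10 9
f 9 12 11
f 11 13 9
f 10 16 12
f 14 10 13
f 14 16 10
f 12 16 11
f 15 13 11
f 11 16 15
f 15 14 13
f 16 14 15



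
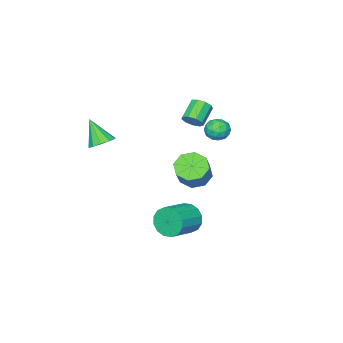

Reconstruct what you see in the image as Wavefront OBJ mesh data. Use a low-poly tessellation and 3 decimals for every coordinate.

v -3.03 0.055 0.41
v -2.408 -0.425 0.474
v -3.652 -0.635 1.286
v -3.03 -1.115 1.35
v -2.984 -0.373 1.612
v -2.599 0.054 1.071
v -3.461 -1.114 0.689
v -3.076 -0.687 0.148
v -2.674 -1.147 0.646
v -2.379 -0.689 1.217
v -3.681 -0.371 0.543
v -3.386 0.087 1.114
v -2.665 -0.125 0.366
v -3.395 -0.935 1.394
v -3.368 -0.499 1.549
v -3.003 -0.781 1.586
v -2.777 0.157 0.716
v -2.411 -0.125 0.754
v -2.75 -0.094 1.422
v -3.649 -0.935 1.006
v -3.283 -1.217 1.044
v -3.057 -0.279 0.174
v -2.692 -0.561 0.211
v -3.31 -0.966 0.338
v -2.455 -0.831 0.504
v -2.82 -1.237 1.019
v -3.074 -1.236 0.631
v -2.848 -0.985 0.313
v -2.282 -0.562 0.839
v -2.647 -0.967 1.354
v -2.62 -0.531 1.508
v -2.394 -0.281 1.19
v -2.438 -0.987 0.941
v -3.413 -0.093 0.406
v -3.778 -0.498 0.921
v -3.666 -0.779 0.57
v -3.44 -0.529 0.252
v -3.24 0.177 0.741
v -3.605 -0.229 1.256
v -3.212 -0.075 1.447
v -2.986 0.176 1.129
v -3.622 -0.073 0.819
v 3.625 -2.574 1.854
v 4.14 -2.091 2.209
v 3.595 -3.566 3.246
v 3.689 -1.933 2.312
v 3.214 -2.02 2.24
v 2.896 -2.318 2.02
v 2.856 -2.714 1.737
v 3.11 -3.057 1.499
v 3.56 -3.214 1.396
v 4.035 -3.128 1.468
v 4.354 -2.829 1.687
v 4.394 -2.434 1.97
v -3.154 -2.564 0.606
v -2.779 -2.519 1.16
v -3.871 -2.872 1.927
v -4.246 -2.916 1.374
v -2.974 -2.114 1.069
v -4.065 -2.467 1.837
v -3.253 -1.92 0.762
v -4.344 -2.272 1.53
v -3.486 -2.026 0.382
v -4.577 -2.379 1.15
v -3.564 -2.385 0.107
v -4.655 -2.737 0.875
v -3.45 -2.827 0.065
v -4.541 -3.179 0.833
v -3.198 -3.146 0.277
v -4.289 -3.498 1.045
v -2.926 -3.193 0.643
v -4.017 -3.545 1.41
v -2.76 -2.945 0.991
v -3.852 -3.297 1.759
v -0.404 0.333 -1.087
v 0.407 0.016 -1.514
v 1.456 0.769 -0.079
v 0.644 1.087 0.347
v 0.219 0.699 -1.735
v 1.267 1.452 -0.3
v -0.335 1.168 -1.576
v 0.714 1.921 -0.142
v -0.929 1.148 -1.132
v 0.12 1.901 0.303
v -1.216 0.651 -0.661
v -0.167 1.404 0.774
v -1.027 -0.032 -0.44
v 0.021 0.721 0.995
v -0.474 -0.501 -0.598
v 0.575 0.252 0.836
v 0.12 -0.481 -1.043
v 1.169 0.272 0.392
v 0.331 0.518 -4.182
v 0.652 0.034 -4.984
v 2.31 0.199 -4.419
v 1.989 0.682 -3.618
v 0.649 0.528 -5.12
v 2.308 0.693 -4.555
v 0.561 1.019 -5.004
v 2.219 1.184 -4.44
v 0.411 1.376 -4.668
v 2.07 1.541 -4.104
v 0.24 1.503 -4.202
v 1.898 1.668 -3.638
v 0.093 1.366 -3.731
v 1.751 1.531 -3.166
v 0.01 1.001 -3.381
v 1.668 1.166 -2.816
v 0.012 0.507 -3.245
v 1.671 0.672 -2.68
v 0.101 0.016 -3.36
v 1.759 0.181 -2.796
v 0.25 -0.341 -3.696
v 1.909 -0.176 -3.132
v 0.422 -0.468 -4.162
v 2.08 -0.303 -3.598
v 0.569 -0.331 -4.634
v 2.227 -0.166 -4.069
f 1 38 17
f 38 12 41
f 17 41 6
f 38 41 17
f 1 17 13
f 17 6 18
f 13 18 2
f 17 18 13
f 1 13 22
f 13 2 23
f 22 23 8
f 13 23 22
f 1 22 34
f 22 8 37
f 34 37 11
f 22 37 34
f 1 34 38
f 34 11 42
f 38 42 12
f 34 42 38
f 2 18 29
f 18 6 32
f 29 32 10
f 18 32 29
f 6 41 19
f 41 12 40
f 19 40 5
f 41 40 19
f 12 42 39
f 42 11 35
f 39 35 3
f 42 35 39
f 11 37 36
f 37 8 24
f 36 24 7
f 37 24 36
f 8 23 28
f 23 2 25
f 28 25 9
f 23 25 28
f 4 30 16
f 30 10 31
f 16 31 5
f 30 31 16
f 4 16 14
f 16 5 15
f 14 15 3
f 16 15 14
f 4 14 21
f 14 3 20
f 21 20 7
f 14 20 21
f 4 21 26
f 21 7 27
f 26 27 9
f 21 27 26
f 4 26 30
f 26 9 33
f 30 33 10
f 26 33 30
f 5 31 19
f 31 10 32
f 19 32 6
f 31 32 19
f 3 15 39
f 15 5 40
f 39 40 12
f 15 40 39
f 7 20 36
f 20 3 35
f 36 35 11
f 20 35 36
f 9 27 28
f 27 7 24
f 28 24 8
f 27 24 28
f 10 33 29
f 33 9 25
f 29 25 2
f 33 25 29
f 44 43 46
f 44 46 45
f 46 43 47
f 46 47 45
f 47 43 48
f 47 48 45
f 48 43 49
f 48 49 45
f 49 43 50
f 49 50 45
f 50 43 51
f 50 51 45
f 51 43 52
f 51 52 45
f 52 43 53
f 52 53 45
f 53 43 54
f 53 54 45
f 54 43 44
f 54 44 45
f 56 55 59
f 56 59 57
f 57 59 60
f 57 60 58
f 59 55 61
f 59 61 60
f 60 61 62
f 60 62 58
f 61 55 63
f 61 63 62
f 62 63 64
f 62 64 58
f 63 55 65
f 63 65 64
f 64 65 66
f 64 66 58
f 65 55 67
f 65 67 66
f 66 67 68
f 66 68 58
f 67 55 69
f 67 69 68
f 68 69 70
f 68 70 58
f 69 55 71
f 69 71 70
f 70 71 72
f 70 72 58
f 71 55 73
f 71 73 72
f 72 73 74
f 72 74 58
f 73 55 56
f 73 56 74
f 74 56 57
f 74 57 58
f 76 75 79
f 76 79 77
f 77 79 80
f 77 80 78
f 79 75 81
f 79 81 80
f 80 81 82
f 80 82 78
f 81 75 83
f 81 83 82
f 82 83 84
f 82 84 78
f 83 75 85
f 83 85 84
f 84 85 86
f 84 86 78
f 85 75 87
f 85 87 86
f 86 87 88
f 86 88 78
f 87 75 89
f 87 89 88
f 88 89 90
f 88 90 78
f 89 75 91
f 89 91 90
f 90 91 92
f 90 92 78
f 91 75 76
f 91 76 92
f 92 76 77
f 92 77 78
f 94 93 97
f 94 97 95
f 95 97 98
f 95 98 96
f 97 93 99
f 97 99 98
f 98 99 100
f 98 100 96
f 99 93 101
f 99 101 100
f 100 101 102
f 100 102 96
f 101 93 103
f 101 103 102
f 102 103 104
f 102 104 96
f 103 93 105
f 103 105 104
f 104 105 106
f 104 106 96
f 105 93 107
f 105 107 106
f 106 107 108
f 106 108 96
f 107 93 109
f 107 109 108
f 108 109 110
f 108 110 96
f 109 93 111
f 109 111 110
f 110 111 112
f 110 112 96
f 111 93 113
f 111 113 112
f 112 113 114
f 112 114 96
f 113 93 115
f 113 115 114
f 114 115 116
f 114 116 96
f 115 93 117
f 115 117 116
f 116 117 118
f 116 118 96
f 117 93 94
f 117 94 118
f 118 94 95
f 118 95 96



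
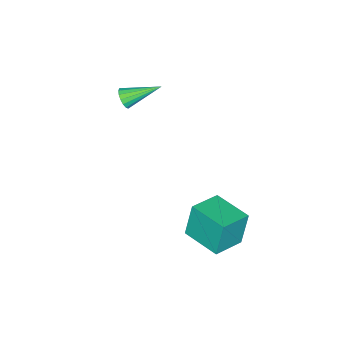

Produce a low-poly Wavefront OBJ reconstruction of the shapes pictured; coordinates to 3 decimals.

v -0.586 2.945 -2.301
v -0.947 3.049 -0.694
v -0.2 4.683 -2.327
v -0.561 4.787 -0.72
v 0.841 2.633 -1.96
v 0.48 2.737 -0.353
v 1.227 4.371 -1.986
v 0.866 4.475 -0.379
v -1.244 -1.702 3.084
v -0.958 -1.768 3.526
v -2.116 -0.438 3.836
v -0.826 -1.597 3.393
v -0.789 -1.45 3.189
v -0.857 -1.361 2.961
v -1.013 -1.351 2.761
v -1.222 -1.42 2.636
v -1.436 -1.554 2.613
v -1.606 -1.722 2.698
v -1.693 -1.885 2.871
v -1.677 -2.007 3.093
v -1.562 -2.058 3.313
v -1.374 -2.028 3.481
v -1.156 -1.923 3.558
f 2 4 1
f 5 2 1
f 1 4 3
f 3 5 1
f 2 8 4
f 6 2 5
f 6 8 2
f 4 8 3
f 7 5 3
f 3 8 7
f 7 6 5
f 8 6 7
f 10 9 12
f 10 12 11
f 12 9 13
f 12 13 11
f 13 9 14
f 13 14 11
f 14 9 15
f 14 15 11
f 15 9 16
f 15 16 11
f 16 9 17
f 16 17 11
f 17 9 18
f 17 18 11
f 18 9 19
f 18 19 11
f 19 9 20
f 19 20 11
f 20 9 21
f 20 21 11
f 21 9 22
f 21 22 11
f 22 9 23
f 22 23 11
f 23 9 10
f 23 10 11



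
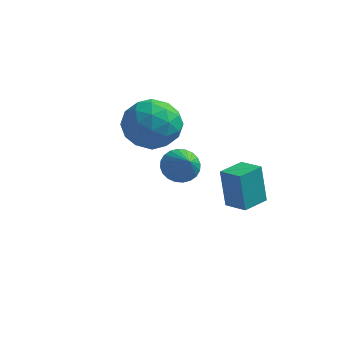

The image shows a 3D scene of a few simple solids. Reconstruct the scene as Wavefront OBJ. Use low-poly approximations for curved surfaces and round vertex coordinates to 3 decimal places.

v -0.274 -2.339 -0.06
v 0.322 -2.318 -0.482
v 0.334 -3.061 0.76
v 0.364 -2.092 -0.314
v 0.31 -1.903 -0.108
v 0.167 -1.781 0.106
v -0.043 -1.743 0.294
v -0.288 -1.797 0.429
v -0.531 -1.932 0.489
v -0.735 -2.13 0.466
v -0.869 -2.359 0.363
v -0.911 -2.586 0.195
v -0.857 -2.774 -0.012
v -0.714 -2.897 -0.225
v -0.504 -2.934 -0.414
v -0.259 -2.881 -0.549
v -0.016 -2.745 -0.609
v 0.188 -2.547 -0.586
v 0.15 1.281 -4.442
v -0.15 1.467 -2.769
v 0.622 2.362 -4.478
v 0.321 2.549 -2.805
v 1.059 0.891 -4.235
v 0.758 1.078 -2.562
v 1.53 1.973 -4.271
v 1.23 2.159 -2.598
v -3.63 1.982 -0.065
v -2.853 2.87 -0.449
v -3.187 0.89 -1.691
v -2.41 1.778 -2.075
v -2.132 1.103 -1.072
v -2.406 1.777 -0.067
v -3.634 1.983 -2.073
v -3.908 2.657 -1.068
v -2.855 2.87 -1.69
v -1.928 2.326 -1.072
v -4.112 1.434 -1.068
v -3.185 0.89 -0.45
v -3.281 2.522 -0.115
v -2.759 1.238 -2.025
v -2.596 0.841 -1.436
v -2.14 1.363 -1.662
v -3.018 1.879 0.11
v -2.561 2.401 -0.116
v -2.138 1.363 -0.482
v -3.479 1.359 -2.024
v -3.022 1.881 -2.25
v -3.9 2.397 -0.478
v -3.444 2.919 -0.704
v -3.902 2.397 -1.658
v -2.825 3.044 -1.07
v -2.565 2.402 -2.025
v -3.284 2.523 -2.024
v -3.445 2.919 -1.433
v -2.28 2.724 -0.706
v -2.019 2.082 -1.662
v -1.856 1.685 -1.072
v -2.017 2.082 -0.482
v -2.281 2.724 -1.436
v -4.021 1.678 -0.478
v -3.76 1.036 -1.434
v -4.023 1.678 -1.658
v -4.184 2.075 -1.068
v -3.475 1.358 -0.115
v -3.215 0.716 -1.07
v -2.595 0.841 -0.707
v -2.756 1.237 -0.116
v -3.759 1.036 -0.704
f 2 1 4
f 2 4 3
f 4 1 5
f 4 5 3
f 5 1 6
f 5 6 3
f 6 1 7
f 6 7 3
f 7 1 8
f 7 8 3
f 8 1 9
f 8 9 3
f 9 1 10
f 9 10 3
f 10 1 11
f 10 11 3
f 11 1 12
f 11 12 3
f 12 1 13
f 12 13 3
f 13 1 14
f 13 14 3
f 14 1 15
f 14 15 3
f 15 1 16
f 15 16 3
f 16 1 17
f 16 17 3
f 17 1 18
f 17 18 3
f 18 1 2
f 18 2 3
f 20 22 19
f 23 20 19
f 19 22 21
f 21 23 19
f 20 26 22
f 24 20 23
f 24 26 20
f 22 26 21
f 25 23 21
f 21 26 25
f 25 24 23
f 26 24 25
f 27 64 43
f 64 38 67
f 43 67 32
f 64 67 43
f 27 43 39
f 43 32 44
f 39 44 28
f 43 44 39
f 27 39 48
f 39 28 49
f 48 49 34
f 39 49 48
f 27 48 60
f 48 34 63
f 60 63 37
f 48 63 60
f 27 60 64
f 60 37 68
f 64 68 38
f 60 68 64
f 28 44 55
f 44 32 58
f 55 58 36
f 44 58 55
f 32 67 45
f 67 38 66
f 45 66 31
f 67 66 45
f 38 68 65
f 68 37 61
f 65 61 29
f 68 61 65
f 37 63 62
f 63 34 50
f 62 50 33
f 63 50 62
f 34 49 54
f 49 28 51
f 54 51 35
f 49 51 54
f 30 56 42
f 56 36 57
f 42 57 31
f 56 57 42
f 30 42 40
f 42 31 41
f 40 41 29
f 42 41 40
f 30 40 47
f 40 29 46
f 47 46 33
f 40 46 47
f 30 47 52
f 47 33 53
f 52 53 35
f 47 53 52
f 30 52 56
f 52 35 59
f 56 59 36
f 52 59 56
f 31 57 45
f 57 36 58
f 45 58 32
f 57 58 45
f 29 41 65
f 41 31 66
f 65 66 38
f 41 66 65
f 33 46 62
f 46 29 61
f 62 61 37
f 46 61 62
f 35 53 54
f 53 33 50
f 54 50 34
f 53 50 54
f 36 59 55
f 59 35 51
f 55 51 28
f 59 51 55



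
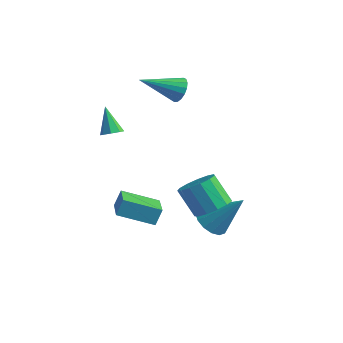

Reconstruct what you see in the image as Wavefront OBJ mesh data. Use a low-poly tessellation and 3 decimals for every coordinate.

v -2.619 2.406 2.604
v -2.195 2.481 3.206
v -3.621 0.774 3.516
v -2.474 2.689 3.272
v -2.786 2.833 3.186
v -3.06 2.878 2.966
v -3.233 2.815 2.663
v -3.266 2.659 2.347
v -3.15 2.444 2.09
v -2.913 2.221 1.951
v -2.609 2.04 1.961
v -2.307 1.943 2.119
v -2.077 1.952 2.388
v -1.971 2.065 2.707
v -2.013 2.256 3.002
v -1.551 -2.912 -2.344
v -1.486 -2.535 -1.53
v -0.314 -1.728 -2.99
v -0.249 -1.351 -2.176
v -0.311 -3.989 -1.944
v -0.246 -3.612 -1.13
v 0.926 -2.805 -2.59
v 0.991 -2.428 -1.776
v -2.078 -2.456 1.908
v -1.605 -2.442 2.168
v -2.802 -2.164 3.212
v -1.716 -2.071 2.023
v -2.04 -1.926 1.811
v -2.385 -2.091 1.655
v -2.551 -2.469 1.648
v -2.439 -2.84 1.793
v -2.116 -2.986 2.005
v -1.77 -2.821 2.161
v 2.882 -1.19 -1.37
v 3.484 -0.664 -0.895
v 2.58 -0.804 0.405
v 1.978 -1.33 -0.07
v 3.133 -0.335 -1.104
v 2.229 -0.475 0.197
v 2.703 -0.278 -1.397
v 1.799 -0.418 -0.096
v 2.329 -0.51 -1.682
v 1.425 -0.65 -0.381
v 2.131 -0.958 -1.867
v 1.227 -1.098 -0.567
v 2.171 -1.48 -1.895
v 1.267 -1.62 -0.595
v 2.437 -1.91 -1.757
v 1.533 -2.049 -0.456
v 2.844 -2.111 -1.495
v 1.94 -2.251 -0.195
v 3.263 -2.02 -1.194
v 2.359 -2.159 0.106
v 3.561 -1.665 -0.949
v 2.658 -1.805 0.352
v 3.644 -1.16 -0.838
v 2.74 -1.3 0.463
v 1.603 0.051 -3.329
v 2.007 0.648 -3.916
v 2.897 0.749 -1.731
v 1.639 0.892 -3.724
v 1.261 0.911 -3.427
v 0.975 0.699 -3.102
v 0.857 0.314 -2.839
v 0.94 -0.142 -2.707
v 1.199 -0.546 -2.741
v 1.568 -0.789 -2.933
v 1.945 -0.808 -3.23
v 2.232 -0.596 -3.555
v 2.349 -0.211 -3.818
v 2.267 0.245 -3.95
f 2 1 4
f 2 4 3
f 4 1 5
f 4 5 3
f 5 1 6
f 5 6 3
f 6 1 7
f 6 7 3
f 7 1 8
f 7 8 3
f 8 1 9
f 8 9 3
f 9 1 10
f 9 10 3
f 10 1 11
f 10 11 3
f 11 1 12
f 11 12 3
f 12 1 13
f 12 13 3
f 13 1 14
f 13 14 3
f 14 1 15
f 14 15 3
f 15 1 2
f 15 2 3
f 17 19 16
f 20 17 16
f 16 19 18
f 18 20 16
f 17 23 19
f 21 17 20
f 21 23 17
f 19 23 18
f 22 20 18
f 18 23 22
f 22 21 20
f 23 21 22
f 25 24 27
f 25 27 26
f 27 24 28
f 27 28 26
f 28 24 29
f 28 29 26
f 29 24 30
f 29 30 26
f 30 24 31
f 30 31 26
f 31 24 32
f 31 32 26
f 32 24 33
f 32 33 26
f 33 24 25
f 33 25 26
f 35 34 38
f 35 38 36
f 36 38 39
f 36 39 37
f 38 34 40
f 38 40 39
f 39 40 41
f 39 41 37
f 40 34 42
f 40 42 41
f 41 42 43
f 41 43 37
f 42 34 44
f 42 44 43
f 43 44 45
f 43 45 37
f 44 34 46
f 44 46 45
f 45 46 47
f 45 47 37
f 46 34 48
f 46 48 47
f 47 48 49
f 47 49 37
f 48 34 50
f 48 50 49
f 49 50 51
f 49 51 37
f 50 34 52
f 50 52 51
f 51 52 53
f 51 53 37
f 52 34 54
f 52 54 53
f 53 54 55
f 53 55 37
f 54 34 56
f 54 56 55
f 55 56 57
f 55 57 37
f 56 34 35
f 56 35 57
f 57 35 36
f 57 36 37
f 59 58 61
f 59 61 60
f 61 58 62
f 61 62 60
f 62 58 63
f 62 63 60
f 63 58 64
f 63 64 60
f 64 58 65
f 64 65 60
f 65 58 66
f 65 66 60
f 66 58 67
f 66 67 60
f 67 58 68
f 67 68 60
f 68 58 69
f 68 69 60
f 69 58 70
f 69 70 60
f 70 58 71
f 70 71 60
f 71 58 59
f 71 59 60



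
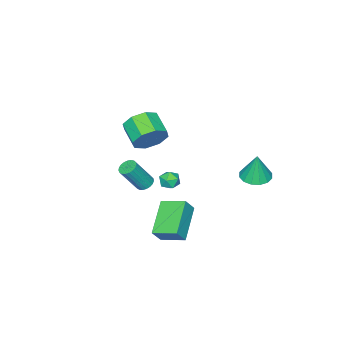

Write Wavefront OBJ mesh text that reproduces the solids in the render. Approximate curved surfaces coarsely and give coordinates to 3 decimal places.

v 2.613 2.98 0.374
v 2.814 3.29 -0.137
v 3.486 2.45 0.397
v 3.687 2.76 -0.114
v 3.628 3.064 0.436
v 3.089 3.391 0.422
v 3.211 2.349 -0.162
v 2.672 2.676 -0.176
v 3.184 2.9 -0.468
v 3.442 3.342 -0.099
v 2.858 2.398 0.359
v 3.116 2.84 0.728
v 1.019 -0.336 0.634
v 1.653 -0.928 0.025
v 1.096 -2.155 0.637
v 0.461 -1.564 1.246
v 1.997 -0.731 0.734
v 1.44 -1.959 1.345
v 1.768 -0.303 1.384
v 1.211 -1.531 1.995
v 1.099 0.105 1.595
v 0.542 -1.122 2.206
v 0.384 0.255 1.243
v -0.173 -0.972 1.855
v 0.04 0.059 0.535
v -0.517 -1.169 1.146
v 0.269 -0.369 -0.115
v -0.288 -1.597 0.496
v 0.938 -0.778 -0.326
v 0.381 -2.005 0.285
v -2.777 3.835 -2.361
v -2.045 3.295 -2.368
v -2.623 4.025 -0.639
v -1.876 3.73 -2.431
v -1.949 4.193 -2.475
v -2.243 4.561 -2.489
v -2.681 4.734 -2.469
v -3.144 4.666 -2.42
v -3.51 4.376 -2.355
v -3.679 3.941 -2.292
v -3.606 3.477 -2.247
v -3.312 3.11 -2.233
v -2.874 2.937 -2.254
v -2.411 3.004 -2.303
v 0.332 -1.399 -3.825
v 0.682 -0.968 -3.896
v 1.578 -1.429 -2.286
v 1.228 -1.861 -2.215
v 0.51 -0.871 -3.773
v 1.406 -1.332 -2.162
v 0.307 -0.865 -3.658
v 1.203 -1.327 -2.048
v 0.108 -0.952 -3.573
v 1.004 -1.413 -1.962
v -0.051 -1.116 -3.531
v 0.845 -1.578 -1.92
v -0.145 -1.33 -3.54
v 0.751 -1.791 -1.929
v -0.156 -1.555 -3.598
v 0.74 -2.016 -1.988
v -0.083 -1.753 -3.696
v 0.814 -2.214 -2.085
v 0.062 -1.89 -3.816
v 0.959 -2.351 -2.205
v 0.254 -1.943 -3.938
v 1.15 -2.404 -2.327
v 0.459 -1.901 -4.04
v 1.355 -2.362 -2.429
v 0.642 -1.773 -4.105
v 1.538 -2.234 -2.494
v 0.772 -1.58 -4.122
v 1.668 -2.041 -2.511
v 0.825 -1.356 -4.087
v 1.721 -1.817 -2.476
v 0.793 -1.139 -4.007
v 1.689 -1.6 -2.397
v 2.949 2.684 -2.29
v 2.534 4.009 -1.874
v 4.644 3.554 -3.371
v 4.228 4.879 -2.955
v 3.532 2.601 -1.445
v 3.116 3.926 -1.029
v 5.226 3.471 -2.526
v 4.811 4.796 -2.11
f 1 12 6
f 1 6 2
f 1 2 8
f 1 8 11
f 1 11 12
f 2 6 10
f 6 12 5
f 12 11 3
f 11 8 7
f 8 2 9
f 4 10 5
f 4 5 3
f 4 3 7
f 4 7 9
f 4 9 10
f 5 10 6
f 3 5 12
f 7 3 11
f 9 7 8
f 10 9 2
f 14 13 17
f 14 17 15
f 15 17 18
f 15 18 16
f 17 13 19
f 17 19 18
f 18 19 20
f 18 20 16
f 19 13 21
f 19 21 20
f 20 21 22
f 20 22 16
f 21 13 23
f 21 23 22
f 22 23 24
f 22 24 16
f 23 13 25
f 23 25 24
f 24 25 26
f 24 26 16
f 25 13 27
f 25 27 26
f 26 27 28
f 26 28 16
f 27 13 29
f 27 29 28
f 28 29 30
f 28 30 16
f 29 13 14
f 29 14 30
f 30 14 15
f 30 15 16
f 32 31 34
f 32 34 33
f 34 31 35
f 34 35 33
f 35 31 36
f 35 36 33
f 36 31 37
f 36 37 33
f 37 31 38
f 37 38 33
f 38 31 39
f 38 39 33
f 39 31 40
f 39 40 33
f 40 31 41
f 40 41 33
f 41 31 42
f 41 42 33
f 42 31 43
f 42 43 33
f 43 31 44
f 43 44 33
f 44 31 32
f 44 32 33
f 46 45 49
f 46 49 47
f 47 49 50
f 47 50 48
f 49 45 51
f 49 51 50
f 50 51 52
f 50 52 48
f 51 45 53
f 51 53 52
f 52 53 54
f 52 54 48
f 53 45 55
f 53 55 54
f 54 55 56
f 54 56 48
f 55 45 57
f 55 57 56
f 56 57 58
f 56 58 48
f 57 45 59
f 57 59 58
f 58 59 60
f 58 60 48
f 59 45 61
f 59 61 60
f 60 61 62
f 60 62 48
f 61 45 63
f 61 63 62
f 62 63 64
f 62 64 48
f 63 45 65
f 63 65 64
f 64 65 66
f 64 66 48
f 65 45 67
f 65 67 66
f 66 67 68
f 66 68 48
f 67 45 69
f 67 69 68
f 68 69 70
f 68 70 48
f 69 45 71
f 69 71 70
f 70 71 72
f 70 72 48
f 71 45 73
f 71 73 72
f 72 73 74
f 72 74 48
f 73 45 75
f 73 75 74
f 74 75 76
f 74 76 48
f 75 45 46
f 75 46 76
f 76 46 47
f 76 47 48
f 78 80 77
f 81 78 77
f 77 80 79
f 79 81 77
f 78 84 80
f 82 78 81
f 82 84 78
f 80 84 79
f 83 81 79
f 79 84 83
f 83 82 81
f 84 82 83

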